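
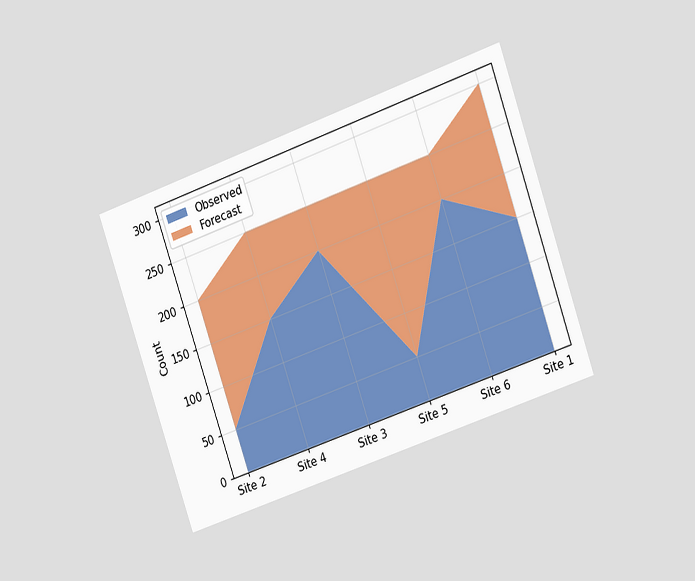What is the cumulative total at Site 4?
250

The chart is tilted about 19° counter-clockwise and viewed at a slight angle. The stacked total at Site 4 reaches 250.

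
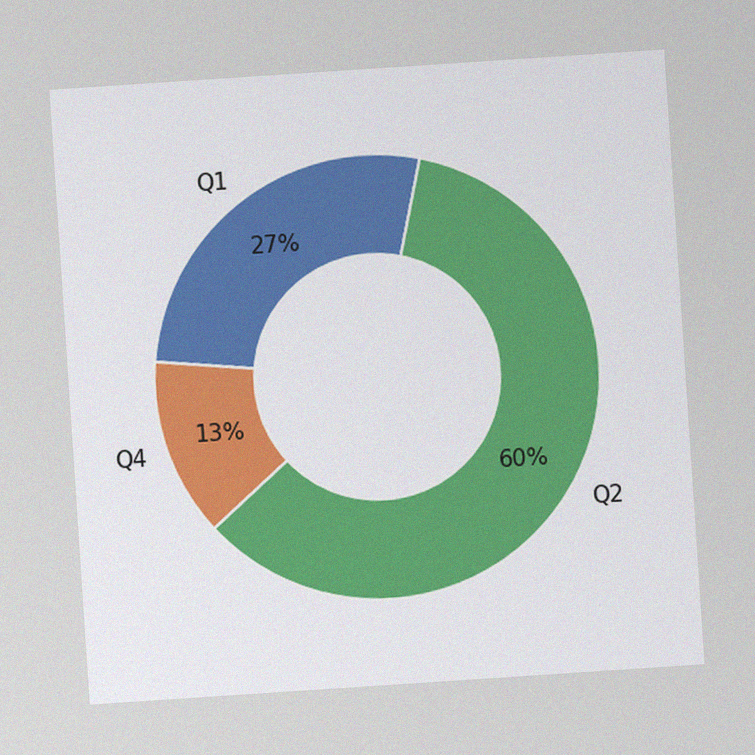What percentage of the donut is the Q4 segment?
The chart is tilted about 4° counter-clockwise, with some photo noise. The Q4 segment takes up 13% of the ring.

13%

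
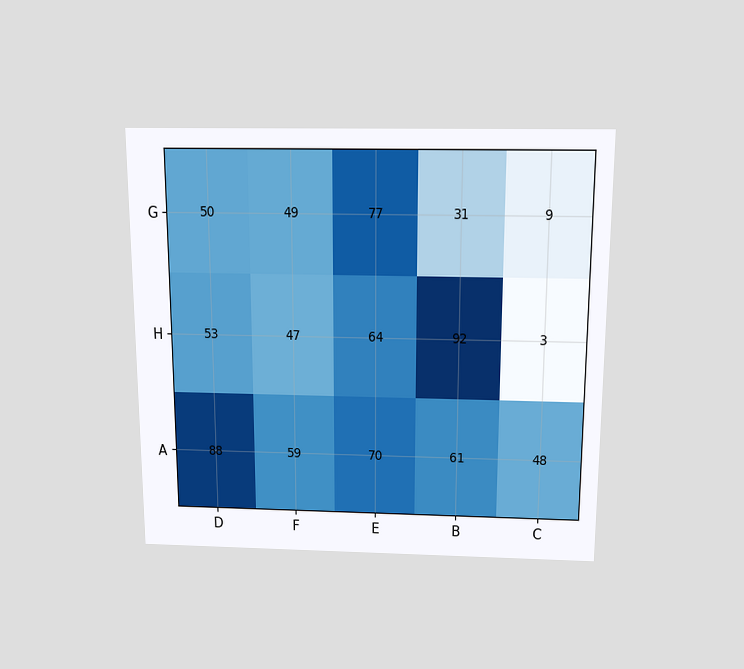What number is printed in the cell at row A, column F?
59

The chart is viewed slightly from above. The (A, F) cell reads 59.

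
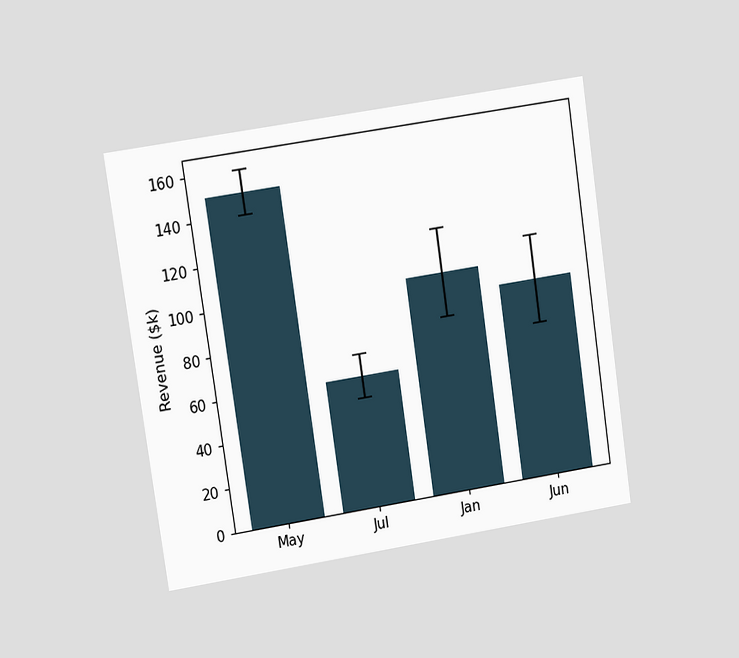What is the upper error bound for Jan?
The chart is tilted about 8° counter-clockwise and viewed at a slight angle. The Jan bar's upper whisker reaches $120k.

$120k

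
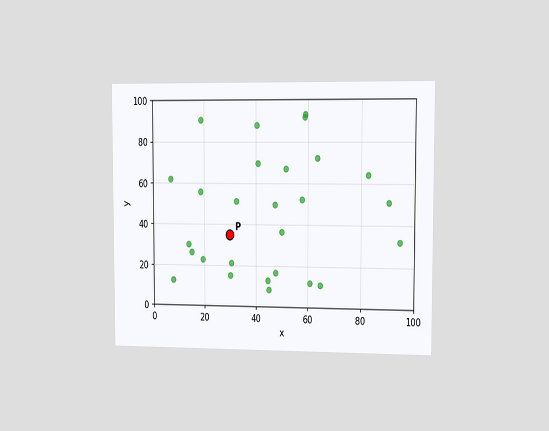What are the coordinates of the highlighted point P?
The chart is viewed slightly from the right. Following the gridlines from P to each axis, P sits at (30, 35).

(30, 35)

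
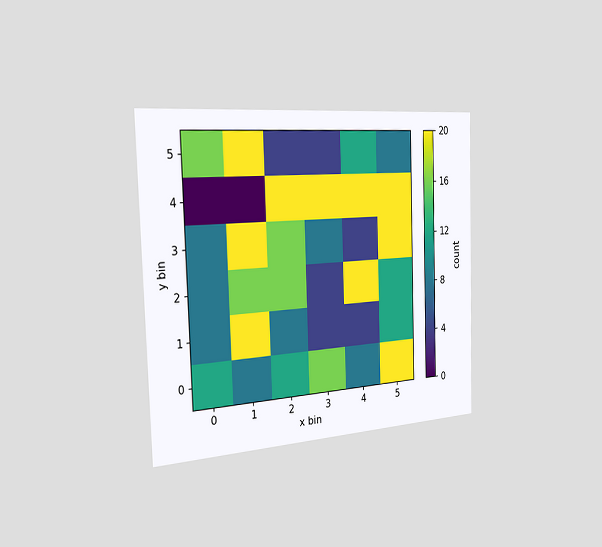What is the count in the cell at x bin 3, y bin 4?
20

The chart is viewed slightly from the left. Matching the cell (3, 4) against the colorbar gives 20.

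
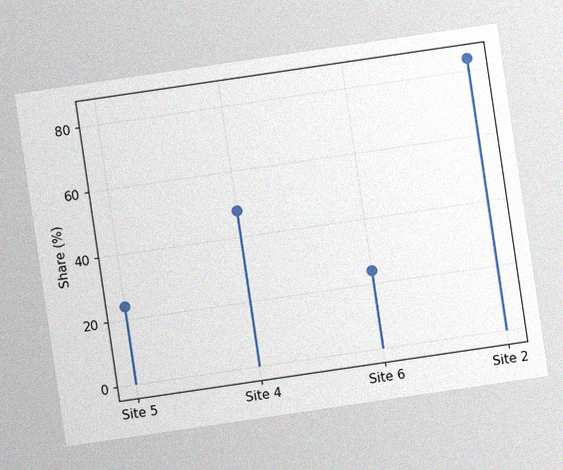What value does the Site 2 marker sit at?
84%

The chart is tilted about 8° counter-clockwise, with some photo noise. The Site 2 marker sits at 84%.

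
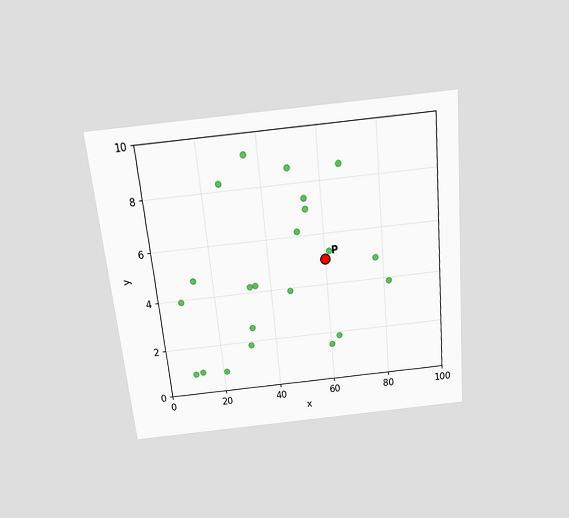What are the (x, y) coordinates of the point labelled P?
(60, 5)

The chart is tilted about 6° counter-clockwise and viewed slightly from above. Following the gridlines from P to each axis, P sits at (60, 5).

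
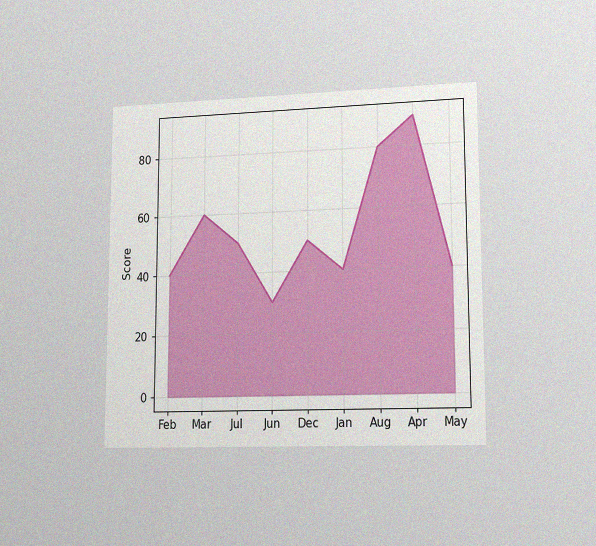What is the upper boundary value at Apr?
The chart is viewed slightly from the right, with some photo noise. At Apr the upper boundary is at 90.

90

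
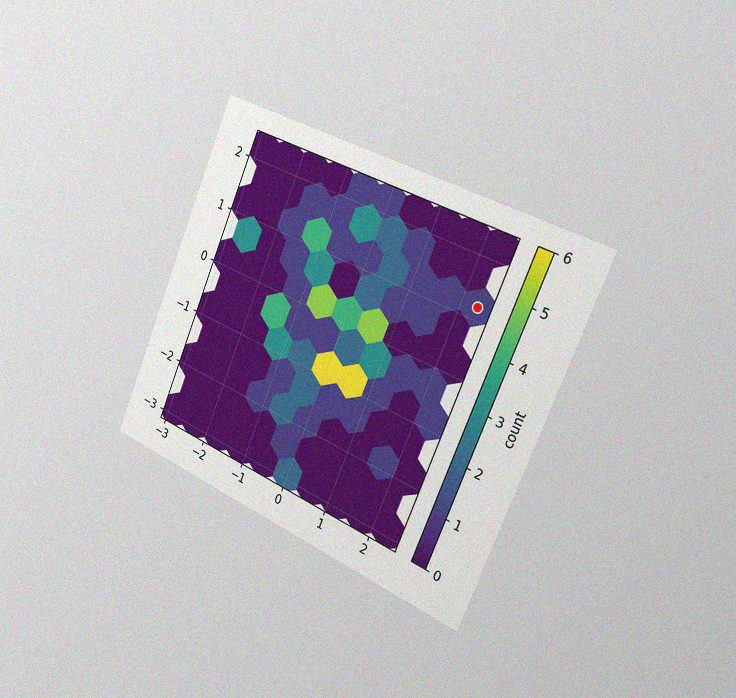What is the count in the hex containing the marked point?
1

The chart is tilted about 23° clockwise and viewed slightly from the right, with some photo noise. The marked hex reads 1 on the colorbar.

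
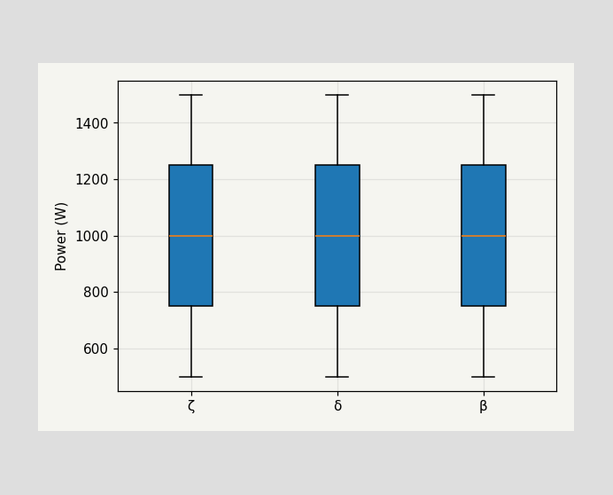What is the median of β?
The median line in the β box sits at 1000W.

1000W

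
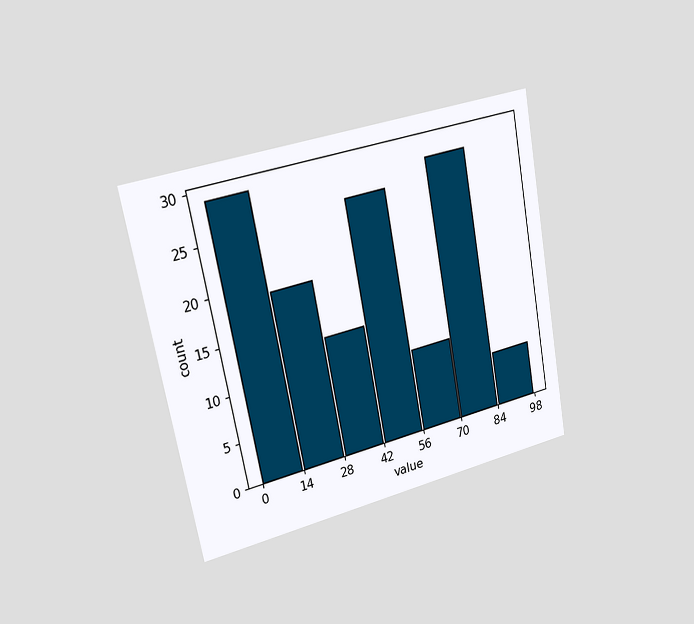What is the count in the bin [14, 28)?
19

The chart is tilted about 11° counter-clockwise and viewed slightly from the left. The [14, 28) bin has height 19.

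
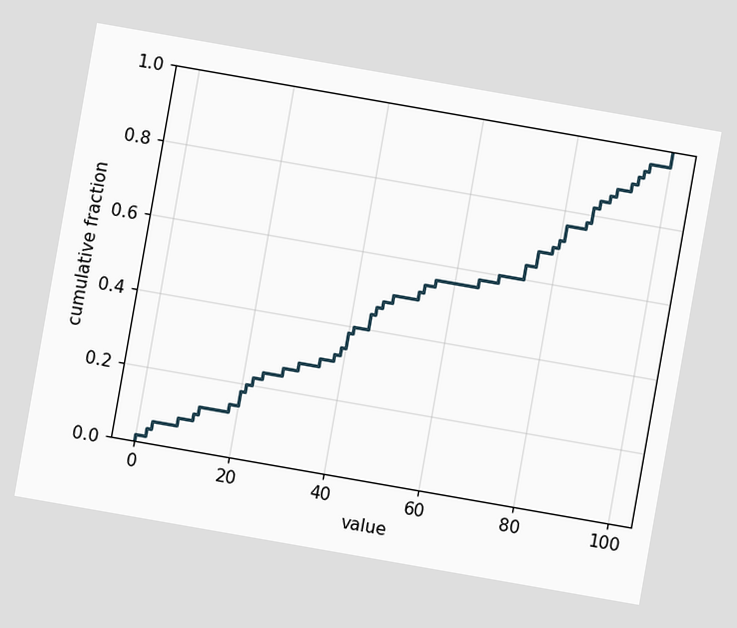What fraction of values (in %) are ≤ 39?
The chart is tilted about 10° clockwise. At x=39 the ECDF step is at 34%.

34%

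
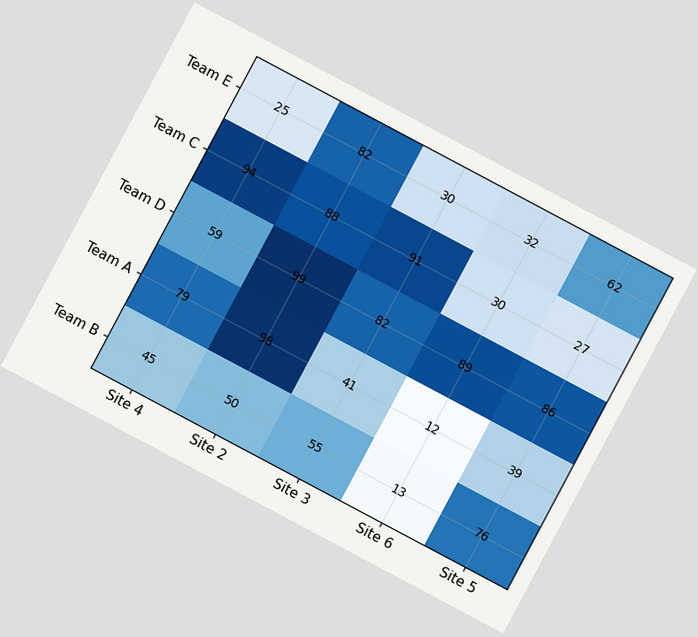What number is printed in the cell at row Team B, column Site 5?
76

The chart is tilted about 28° clockwise. The (Team B, Site 5) cell reads 76.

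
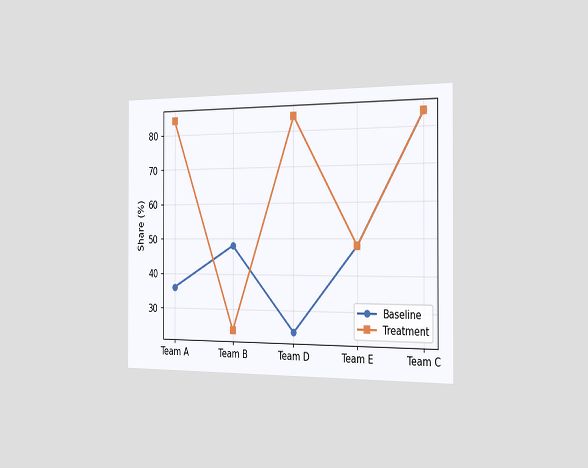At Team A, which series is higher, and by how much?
The chart is viewed slightly from the right. At Team A, Treatment sits above the other line by 48%.

Treatment, by 48%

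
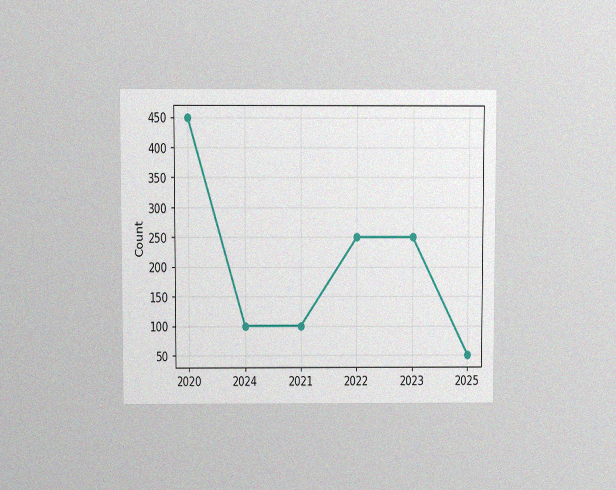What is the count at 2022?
250

The chart is viewed at a slight angle, with some photo noise. At 2022, the line is at 250.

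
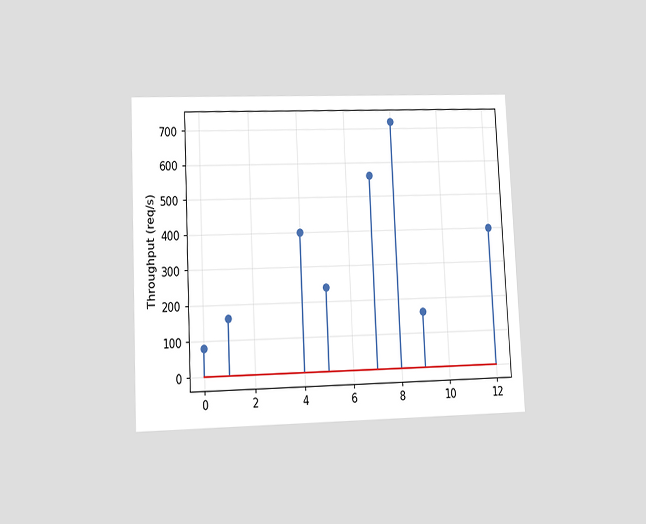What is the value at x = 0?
The chart is tilted about 3° counter-clockwise and viewed at a slight angle. The stem at x=0 reaches 80req/s.

80req/s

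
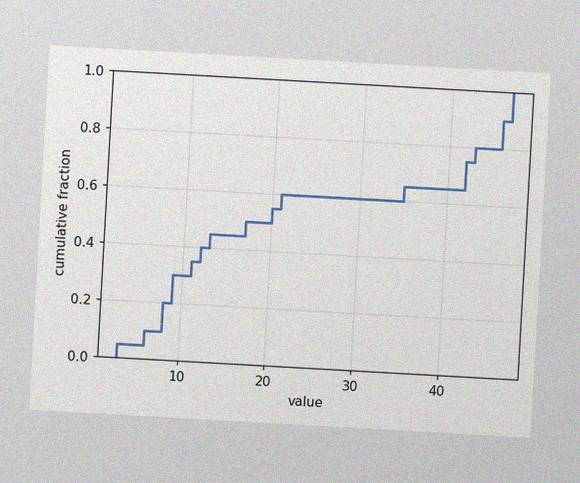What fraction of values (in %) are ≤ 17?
The chart is tilted about 3° clockwise, with some photo noise. At x=17 the ECDF step is at 50%.

50%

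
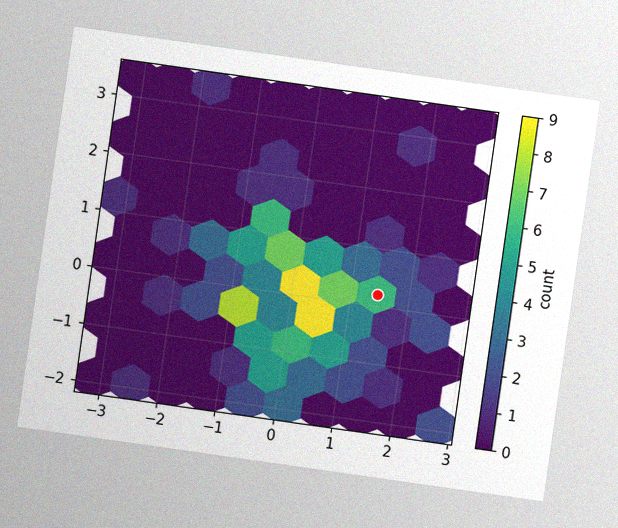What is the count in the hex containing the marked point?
6

The chart is tilted about 8° clockwise, with some photo noise. The marked hex reads 6 on the colorbar.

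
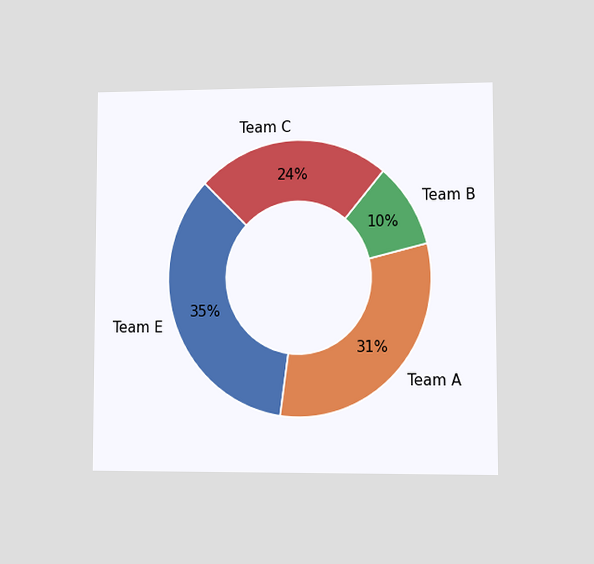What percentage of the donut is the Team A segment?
The chart is viewed at a slight angle. The Team A segment takes up 31% of the ring.

31%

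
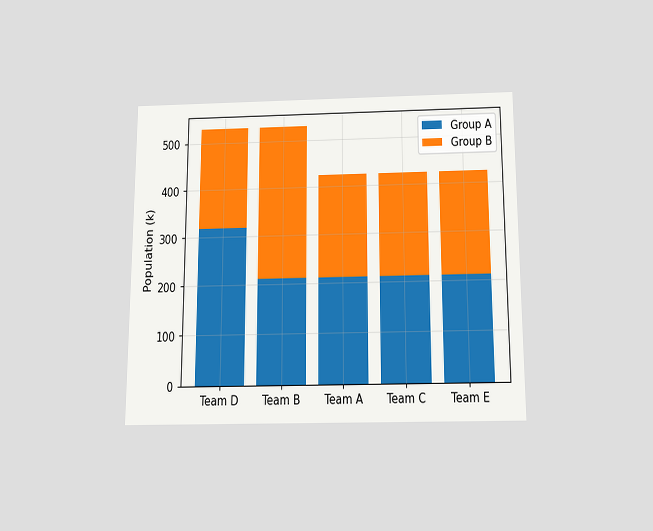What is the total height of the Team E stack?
The chart is viewed slightly from below. The Team E stack's top reaches 424k on the y-axis.

424k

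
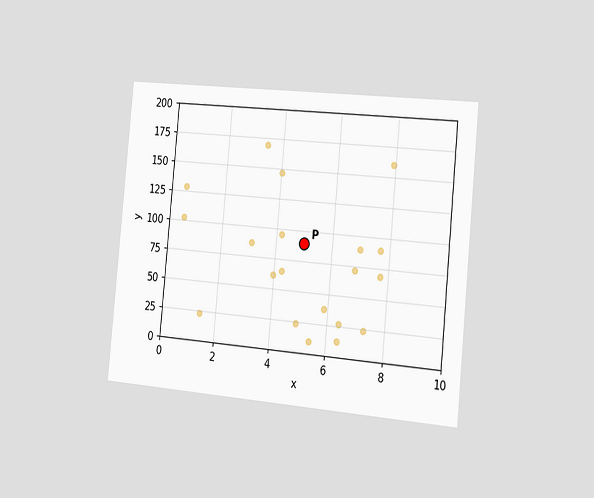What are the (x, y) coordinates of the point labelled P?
The chart is tilted about 5° clockwise and viewed slightly from the right. Following the gridlines from P to each axis, P sits at (5, 90).

(5, 90)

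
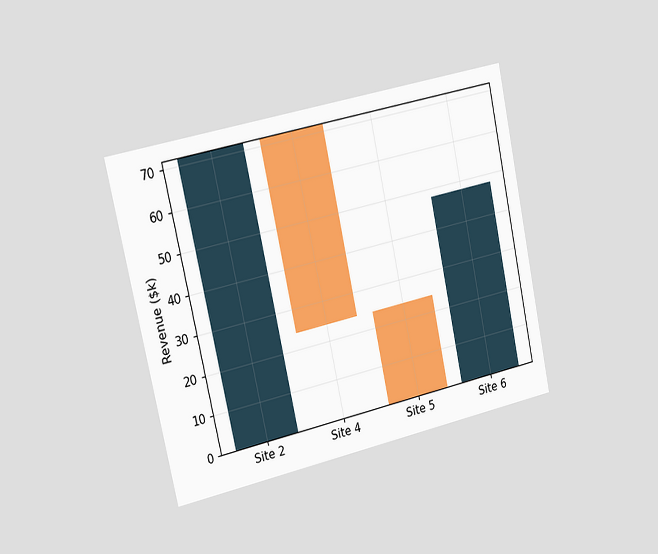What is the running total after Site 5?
The chart is tilted about 12° counter-clockwise and viewed slightly from the left. After Site 5 the running total reaches $0k.

$0k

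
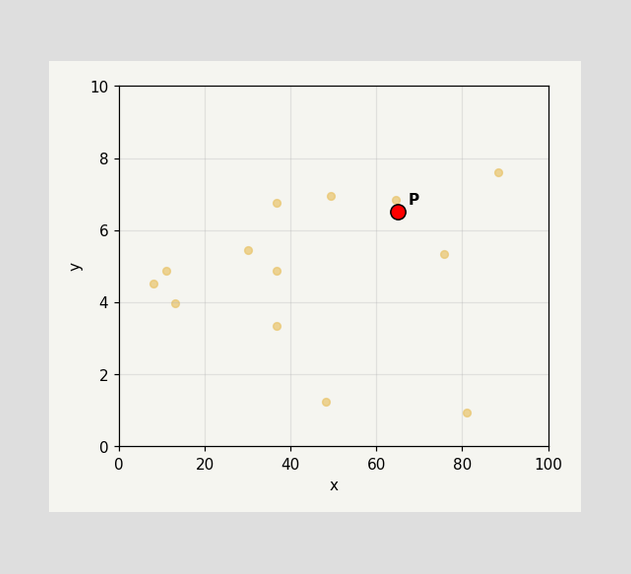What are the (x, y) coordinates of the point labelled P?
Following the gridlines from P to each axis, P sits at (65, 6.5).

(65, 6.5)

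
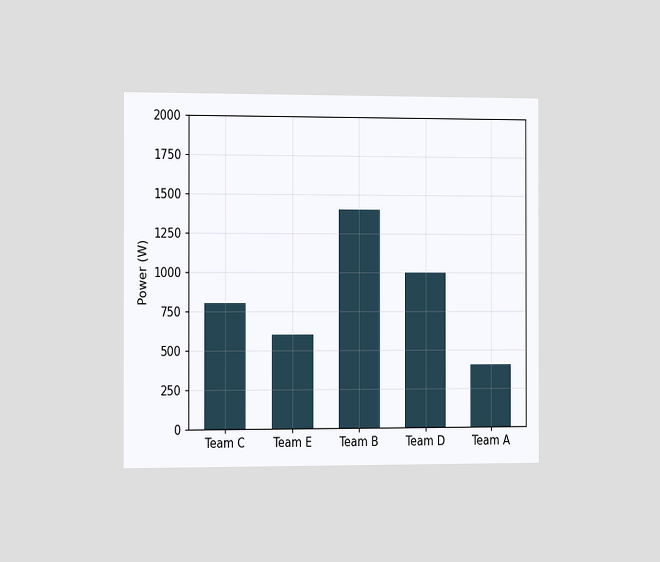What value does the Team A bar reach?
400W

The chart is viewed slightly from the left. Reading along the chart's y-axis, the Team A bar reaches 400W.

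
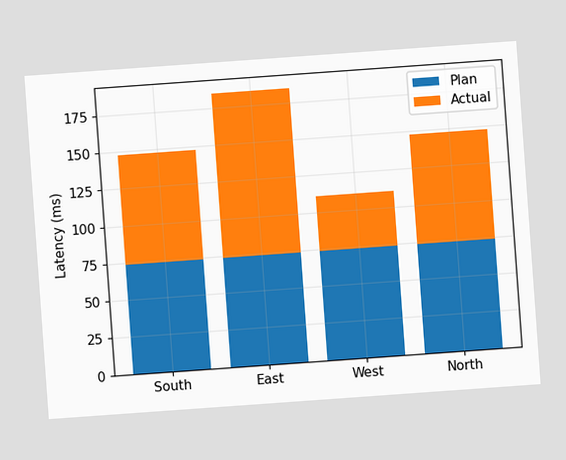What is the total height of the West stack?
The chart is tilted about 4° counter-clockwise. The West stack's top reaches 111ms on the y-axis.

111ms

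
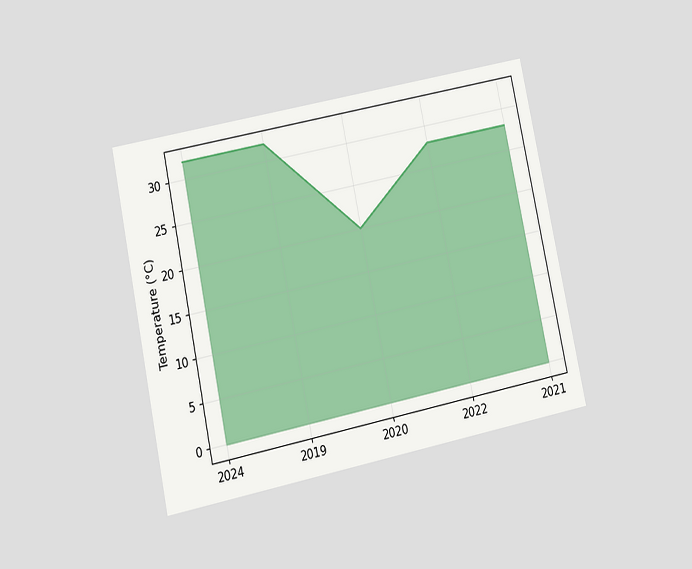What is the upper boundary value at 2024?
The chart is tilted about 12° counter-clockwise and viewed at a slight angle. At 2024 the upper boundary is at 32°C.

32°C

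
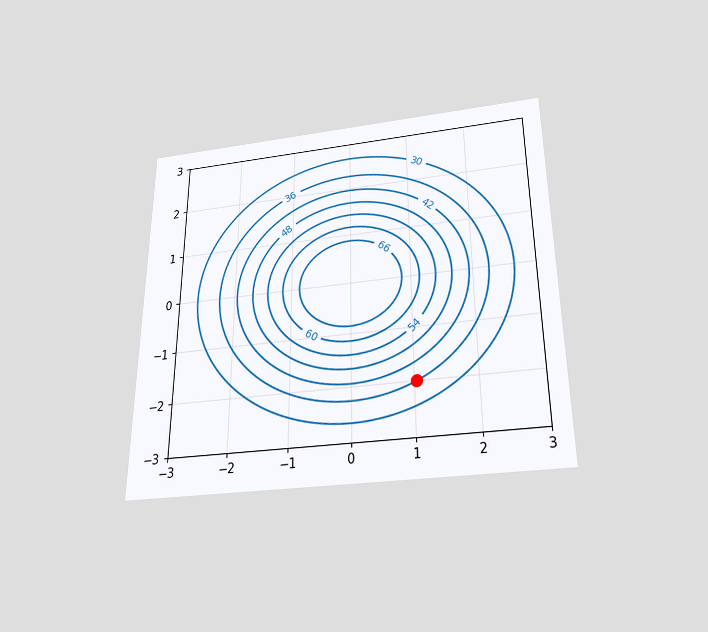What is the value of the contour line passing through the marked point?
36

The chart is viewed slightly from below. The marked point sits on the contour labelled 36.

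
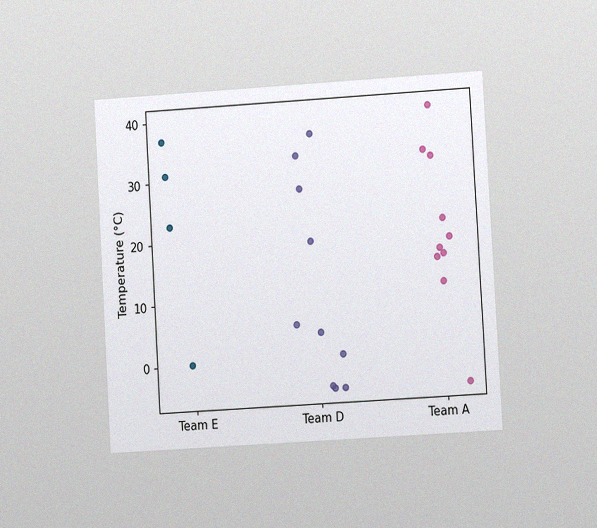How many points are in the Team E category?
The chart is tilted about 3° counter-clockwise and viewed at a slight angle, with some photo noise. Counting the markers in the Team E column gives 4.

4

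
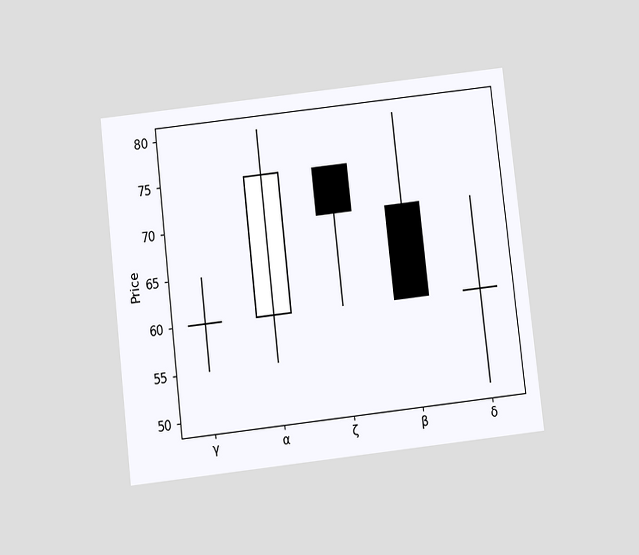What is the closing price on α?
The chart is tilted about 6° counter-clockwise and viewed slightly from below. The α candle closes at 75.

75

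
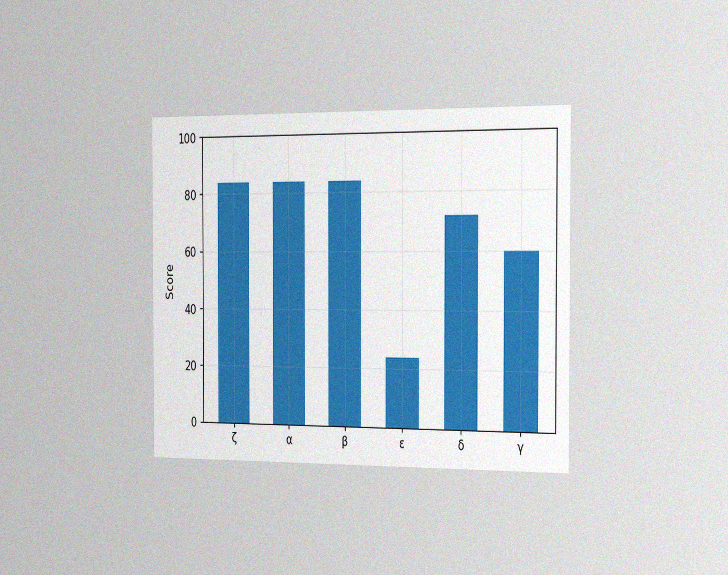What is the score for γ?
The chart is viewed slightly from the right, with some photo noise. Reading along the chart's y-axis, the γ bar reaches 60.

60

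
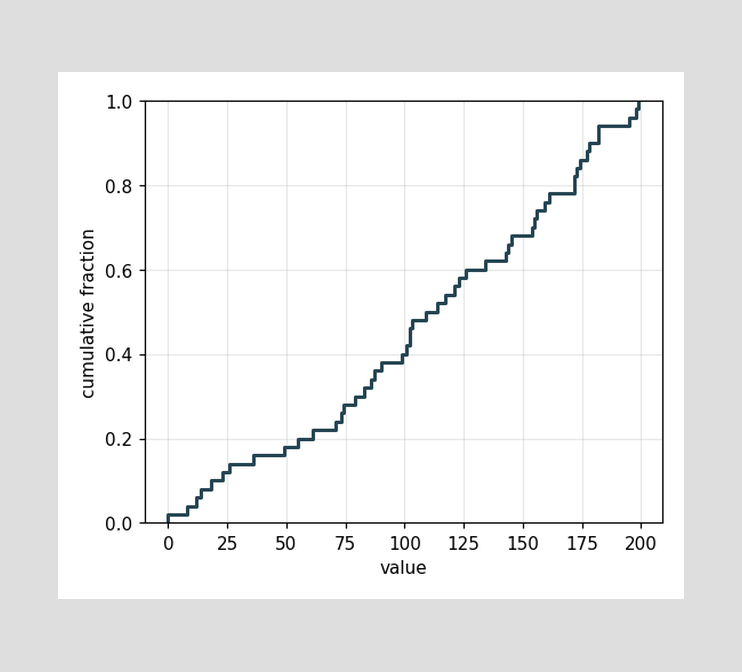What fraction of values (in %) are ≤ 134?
62%

At x=134 the ECDF step is at 62%.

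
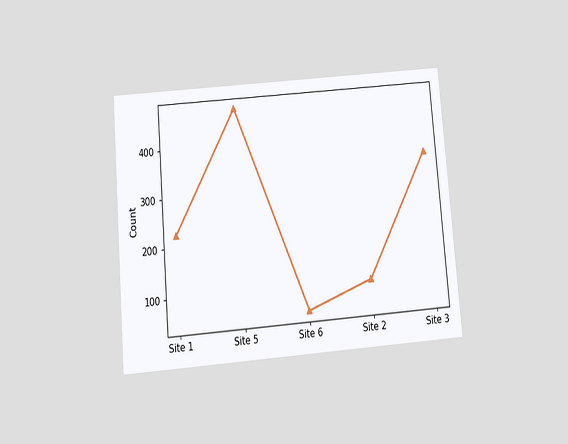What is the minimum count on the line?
50

The chart is tilted about 5° counter-clockwise and viewed slightly from below. The lowest point is at Site 6, and reading across to the y-axis gives 50.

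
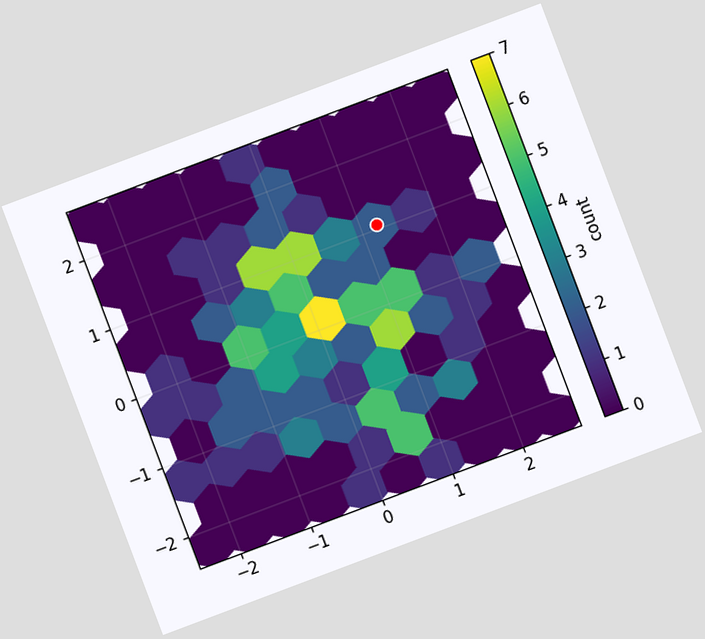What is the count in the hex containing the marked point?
2

The chart is tilted about 21° counter-clockwise. The marked hex reads 2 on the colorbar.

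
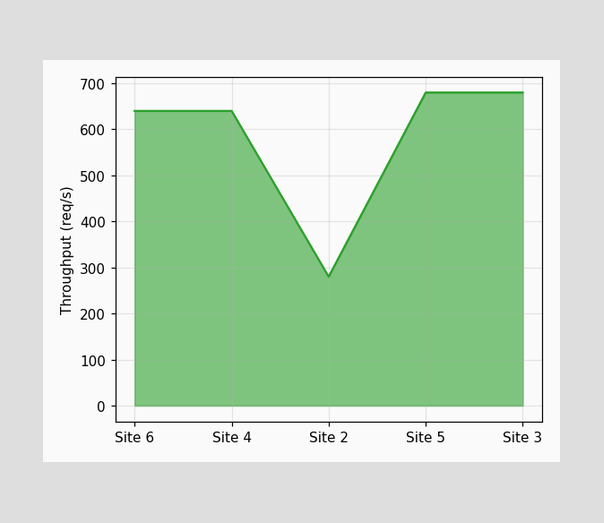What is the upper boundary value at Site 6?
At Site 6 the upper boundary is at 640req/s.

640req/s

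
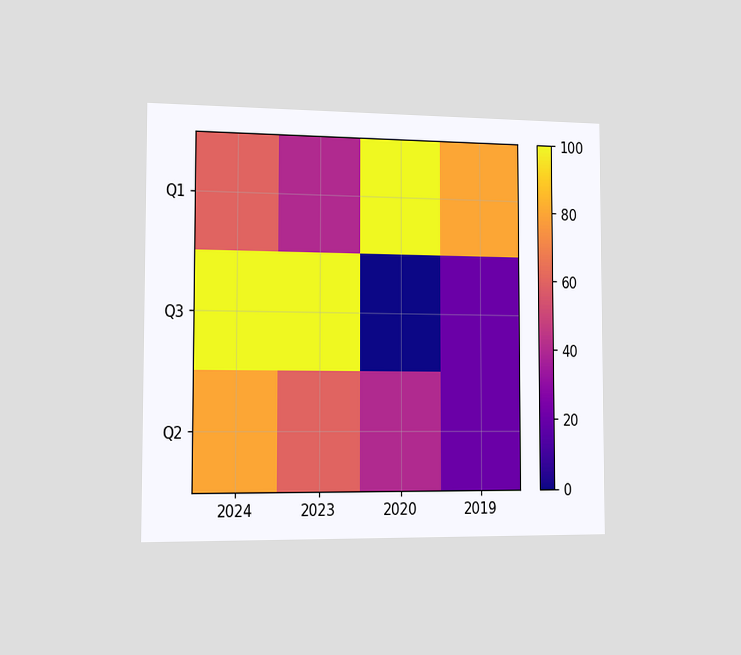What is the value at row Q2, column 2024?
The chart is viewed slightly from the left. Matching cell (Q2, 2024) against the colorbar gives 80.

80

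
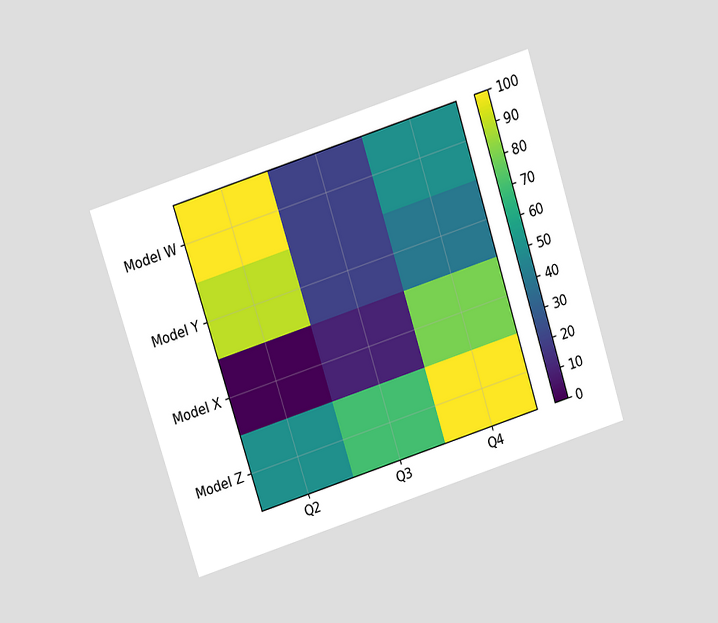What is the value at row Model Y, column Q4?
The chart is tilted about 18° counter-clockwise and viewed slightly from above. Matching cell (Model Y, Q4) against the colorbar gives 40.

40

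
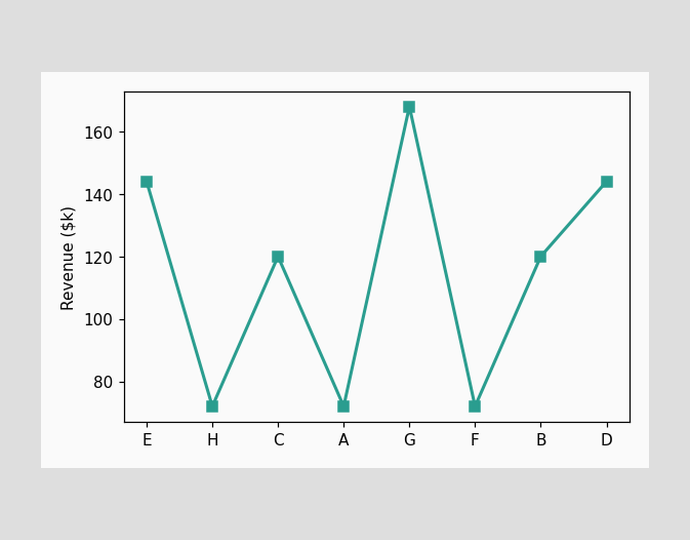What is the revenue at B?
$120k

At B, the line is at $120k.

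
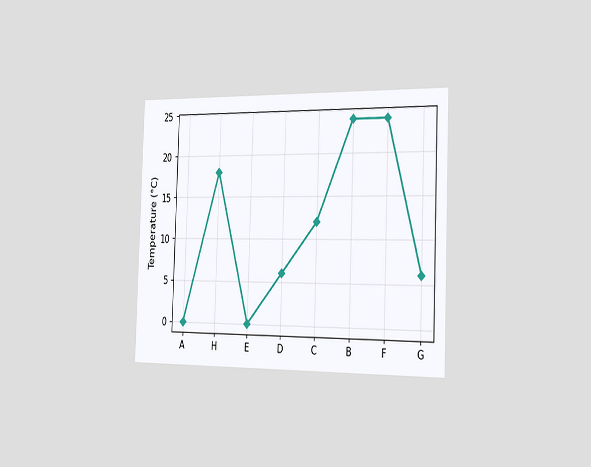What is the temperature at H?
18°C

The chart is tilted about 2° clockwise and viewed slightly from the right. At H, the line is at 18°C.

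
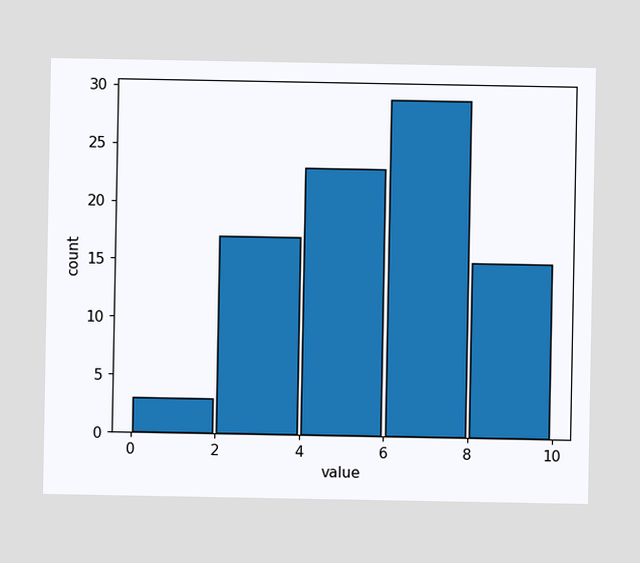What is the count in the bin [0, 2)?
The [0, 2) bin has height 3.

3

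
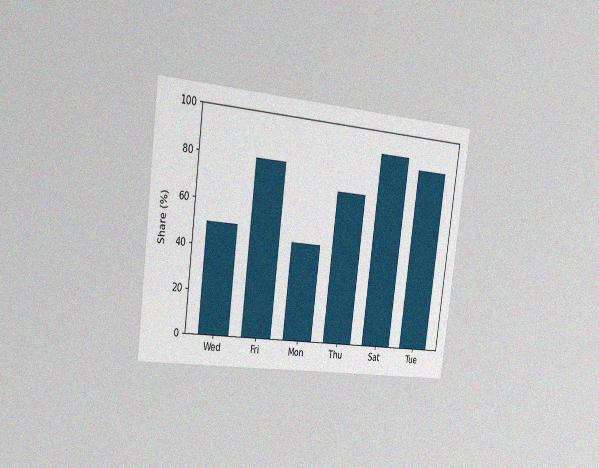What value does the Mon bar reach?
45%

The chart is tilted about 7° clockwise and viewed slightly from the left, with some photo noise. Reading along the chart's y-axis, the Mon bar reaches 45%.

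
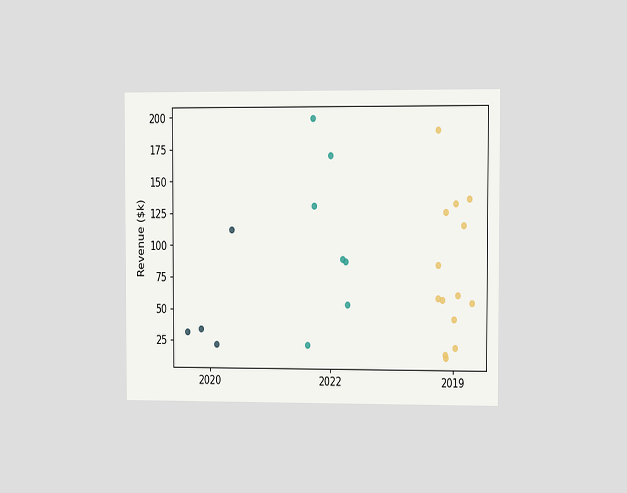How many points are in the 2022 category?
7

The chart is viewed slightly from the right. Counting the markers in the 2022 column gives 7.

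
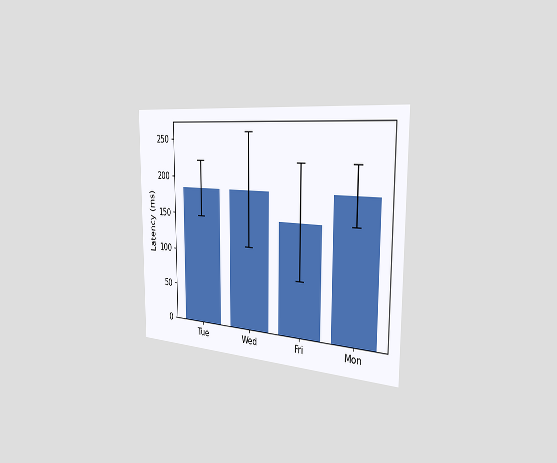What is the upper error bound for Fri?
222ms

The chart is viewed slightly from the right. The Fri bar's upper whisker reaches 222ms.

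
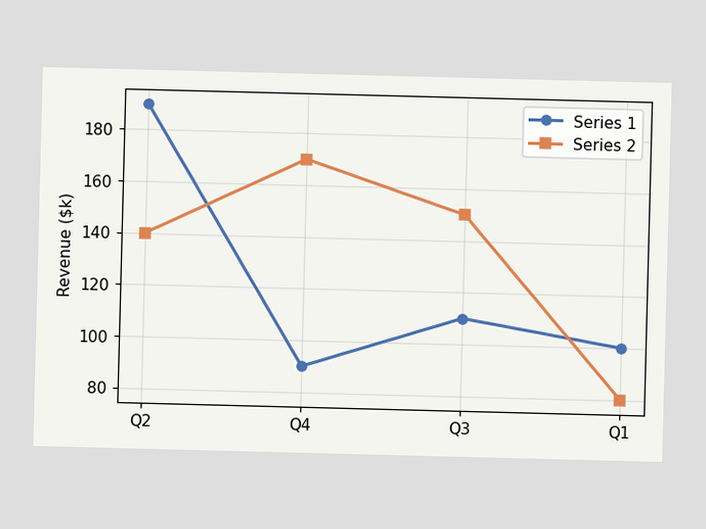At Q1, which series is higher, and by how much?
Series 1, by $20k

At Q1, Series 1 sits above the other line by $20k.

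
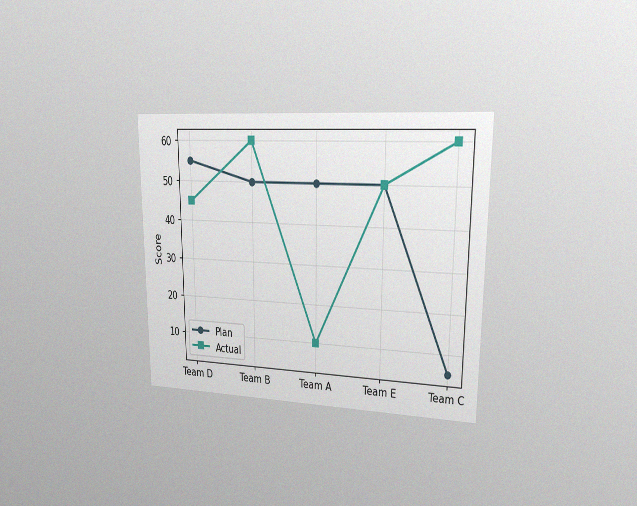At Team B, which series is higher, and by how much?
The chart is viewed at a slight angle, with some photo noise. At Team B, Actual sits above the other line by 10.

Actual, by 10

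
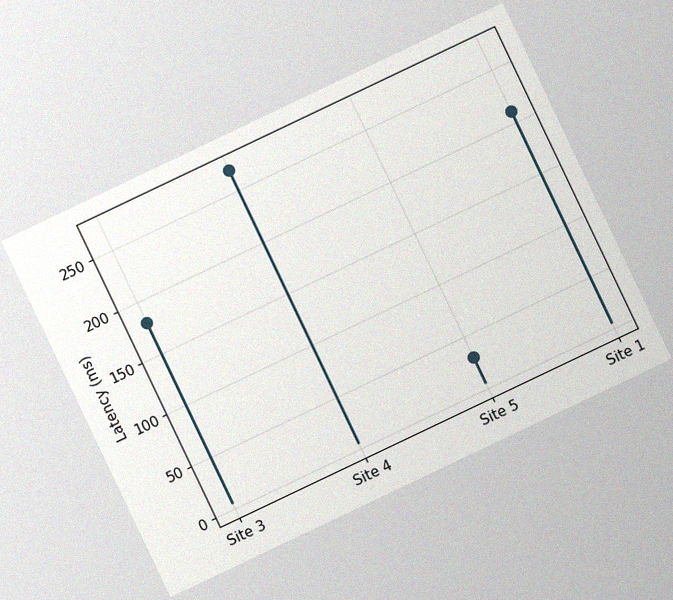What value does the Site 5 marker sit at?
30ms

The chart is tilted about 25° counter-clockwise, with some photo noise. The Site 5 marker sits at 30ms.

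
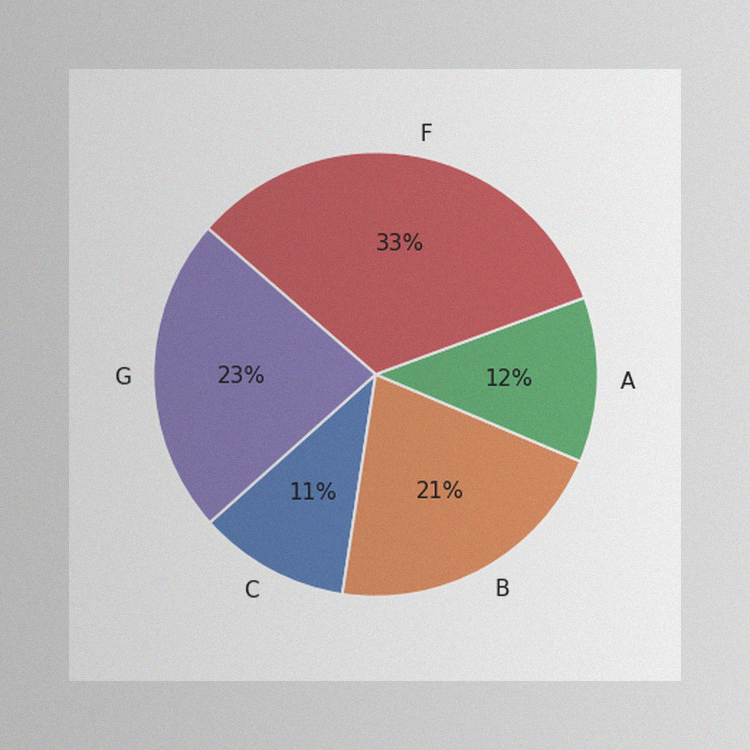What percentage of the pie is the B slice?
21%

The image has some photo noise and uneven lighting. The B slice takes up 21% of the pie.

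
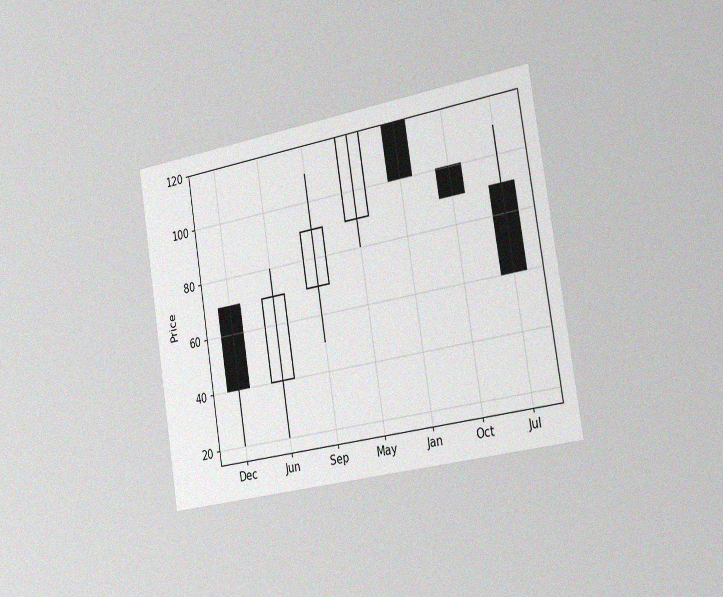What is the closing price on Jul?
60

The chart is tilted about 9° counter-clockwise and viewed slightly from the right, with some photo noise. The Jul candle closes at 60.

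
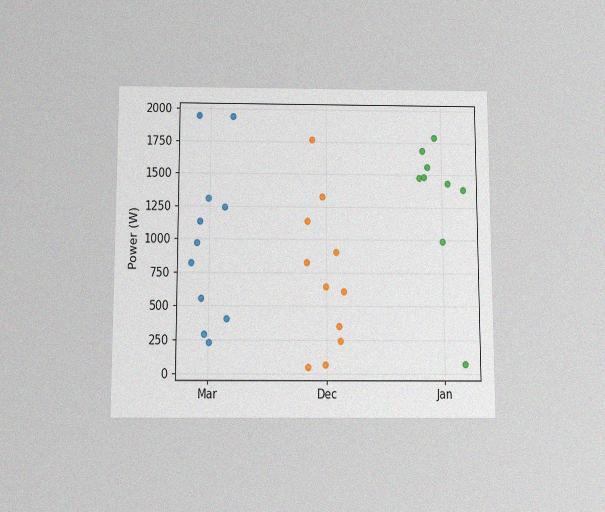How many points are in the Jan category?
The chart is viewed slightly from below, with some photo noise. Counting the markers in the Jan column gives 9.

9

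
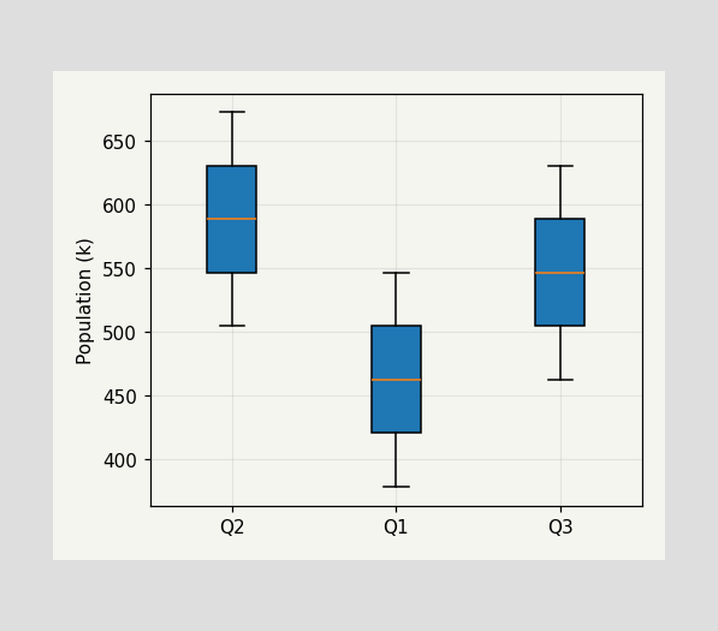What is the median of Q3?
The median line in the Q3 box sits at 546k.

546k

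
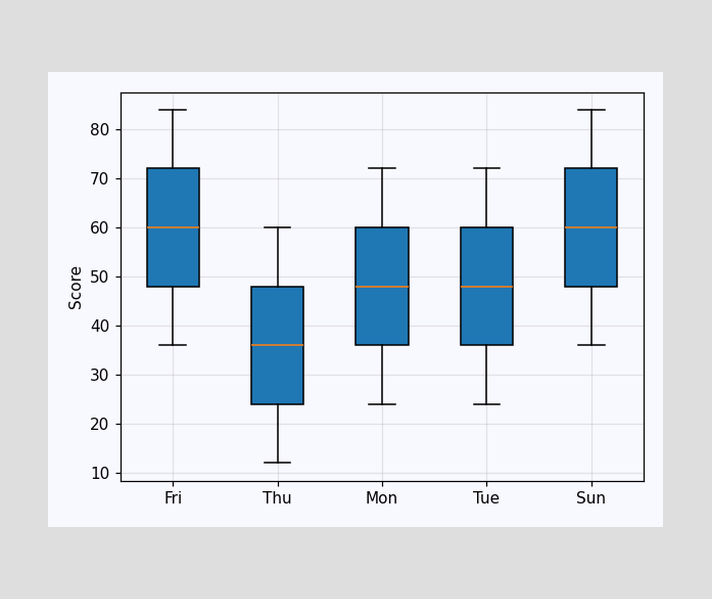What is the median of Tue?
48

The median line in the Tue box sits at 48.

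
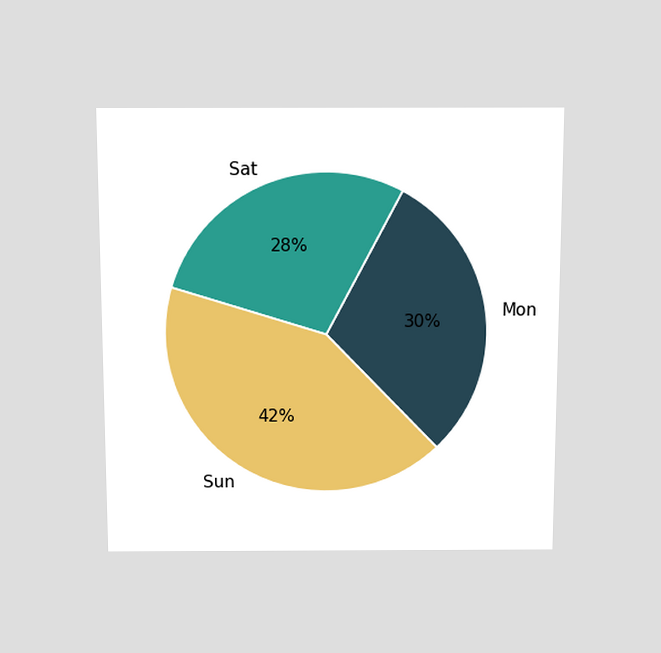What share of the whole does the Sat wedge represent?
28%

The chart is viewed slightly from above. The Sat slice takes up 28% of the pie.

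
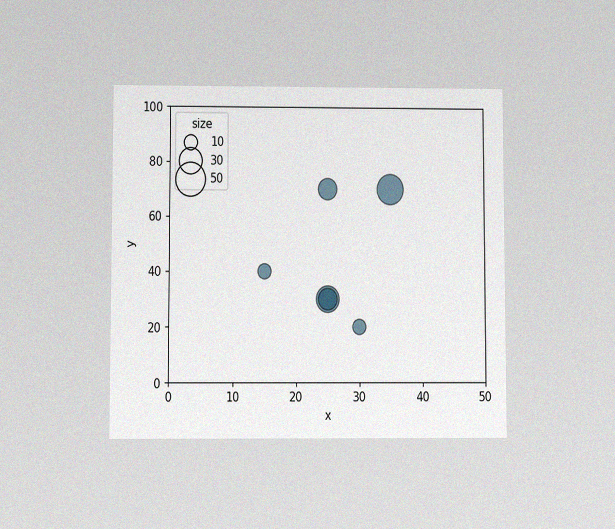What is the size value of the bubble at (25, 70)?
20

The chart is viewed at a slight angle, with some photo noise. Matching the bubble at (25, 70) against the size legend gives 20.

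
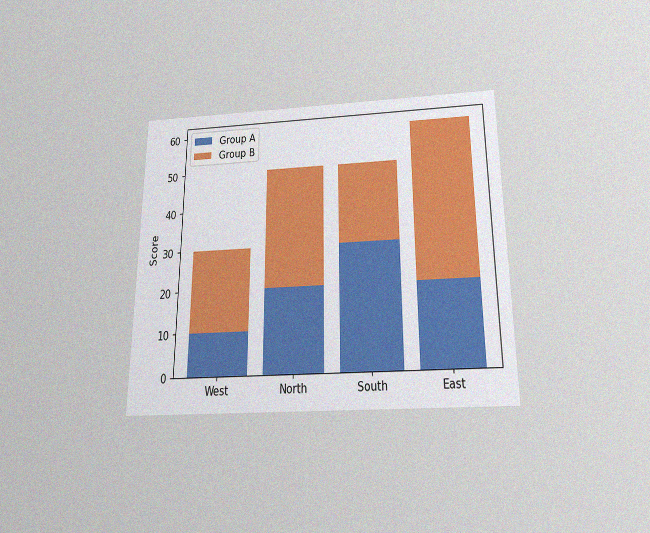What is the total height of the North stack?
50

The chart is viewed slightly from below, with some photo noise. The North stack's top reaches 50 on the y-axis.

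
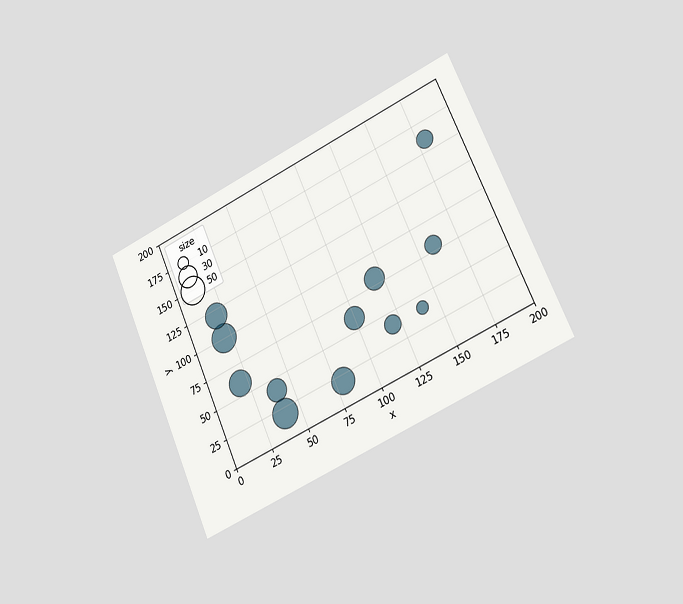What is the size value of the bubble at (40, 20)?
50

The chart is tilted about 24° counter-clockwise and viewed slightly from the right. Matching the bubble at (40, 20) against the size legend gives 50.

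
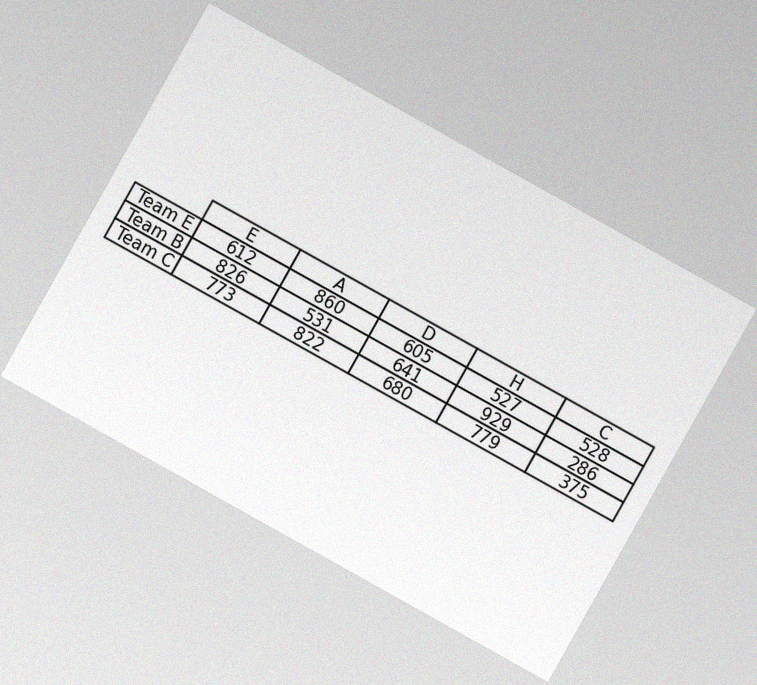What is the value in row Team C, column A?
The chart is tilted about 29° clockwise, with some photo noise. The (Team C, A) cell reads 822.

822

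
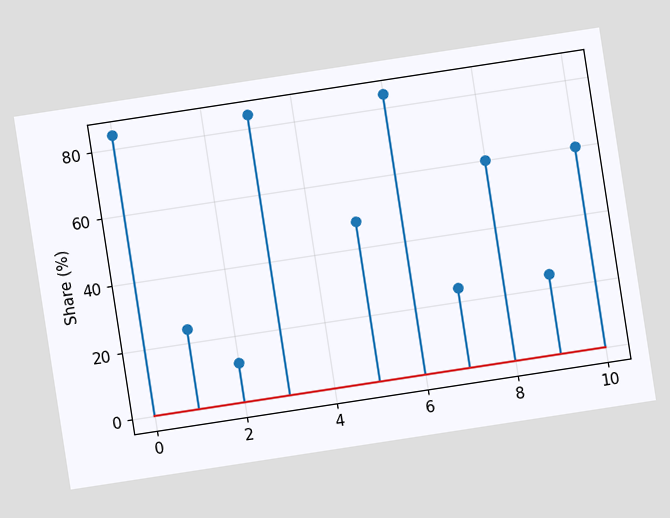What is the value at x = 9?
The chart is tilted about 9° counter-clockwise. The stem at x=9 reaches 24%.

24%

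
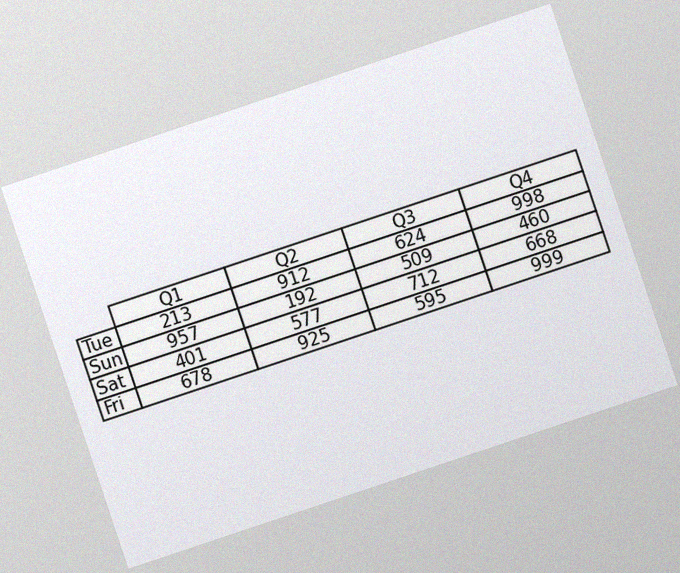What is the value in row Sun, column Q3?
509

The chart is tilted about 18° counter-clockwise, with some photo noise. The (Sun, Q3) cell reads 509.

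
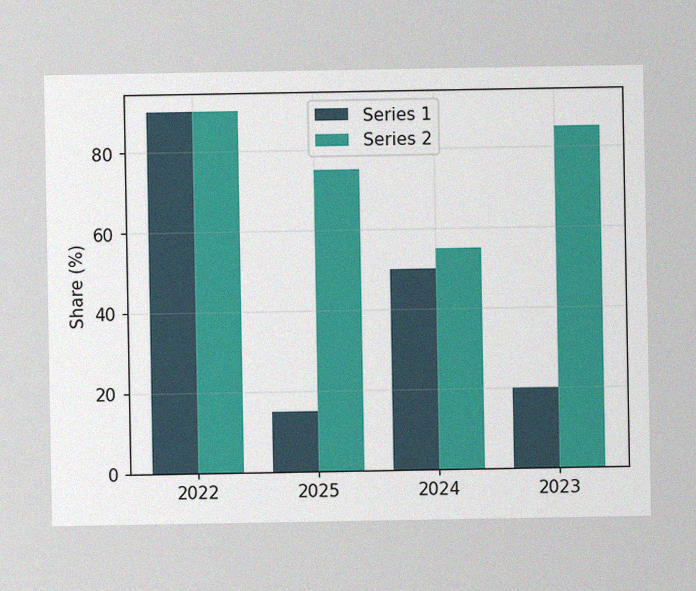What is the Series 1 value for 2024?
The image has some photo noise and uneven lighting. The Series 1 bar at 2024 reaches 50% on the y-axis.

50%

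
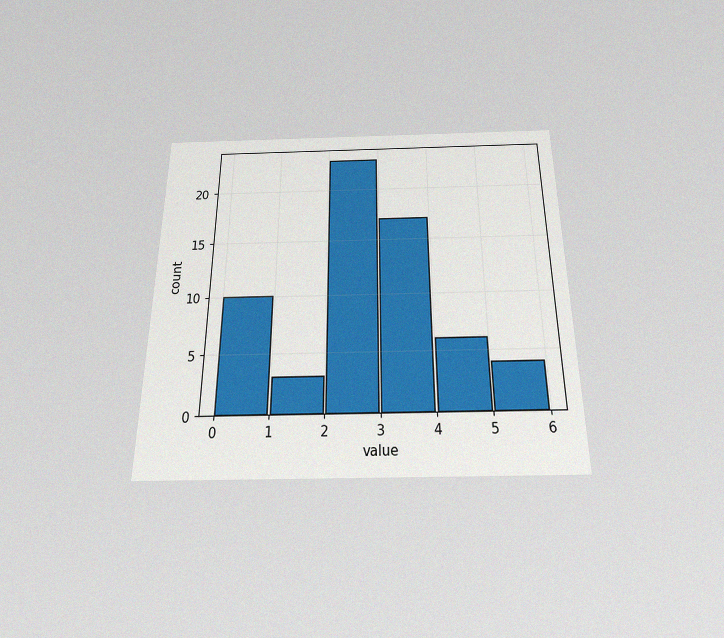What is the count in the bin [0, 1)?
10

The chart is viewed slightly from below, with some photo noise. The [0, 1) bin has height 10.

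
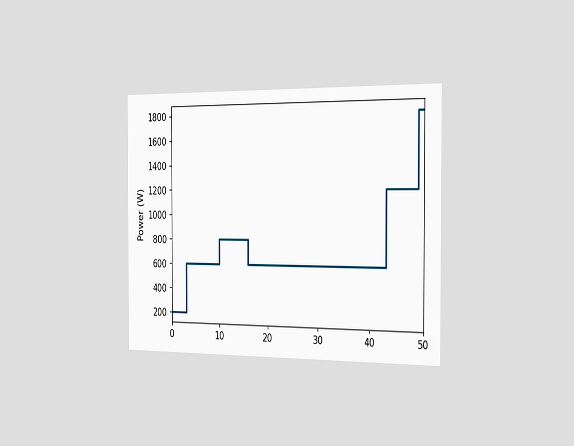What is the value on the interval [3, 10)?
The chart is viewed slightly from the right. On [3, 10) the step sits at 600W.

600W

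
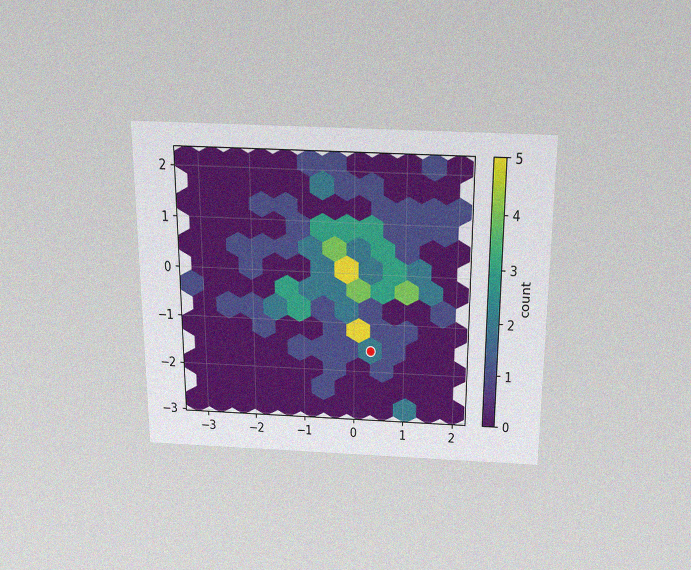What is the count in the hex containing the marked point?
2

The chart is viewed slightly from above, with some photo noise. The marked hex reads 2 on the colorbar.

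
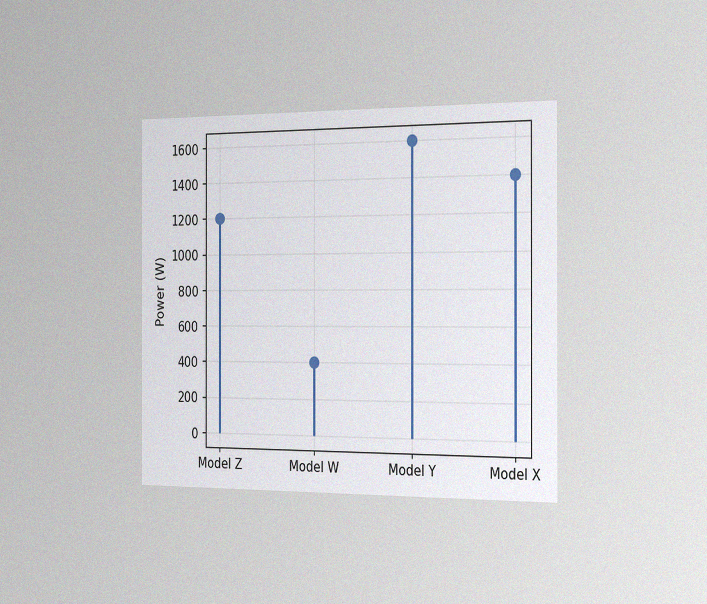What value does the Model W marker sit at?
The chart is viewed slightly from the right, with some photo noise. The Model W marker sits at 400W.

400W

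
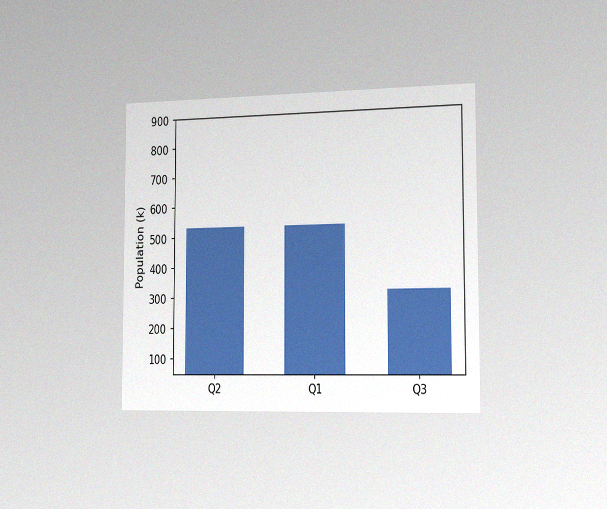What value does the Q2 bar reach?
The chart is viewed slightly from the right, with some photo noise. Reading along the chart's y-axis, the Q2 bar reaches 530k.

530k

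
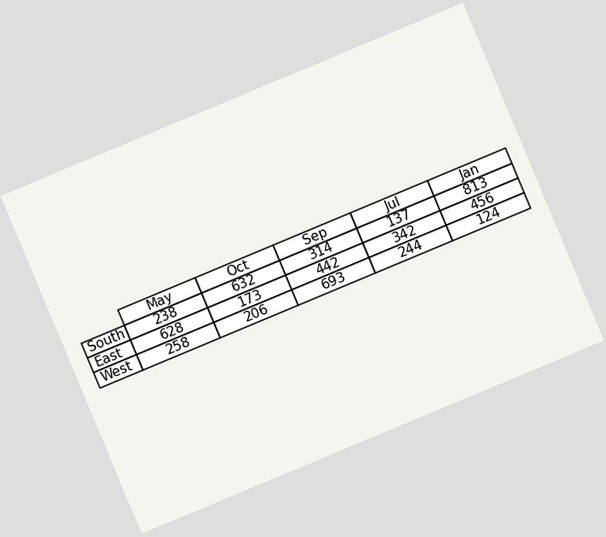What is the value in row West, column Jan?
The chart is tilted about 23° counter-clockwise. The (West, Jan) cell reads 124.

124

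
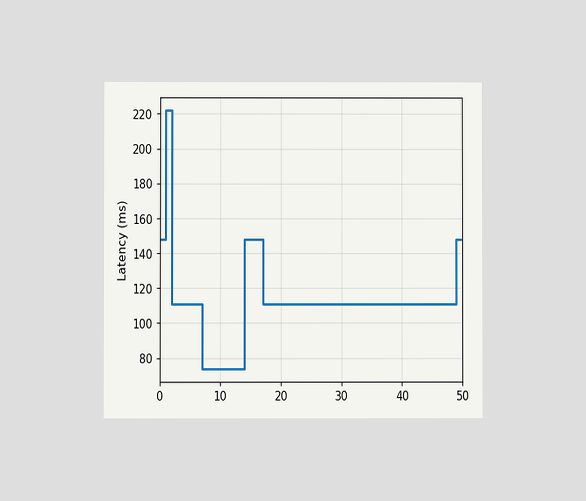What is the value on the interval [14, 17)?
148ms

The chart is viewed at a slight angle. On [14, 17) the step sits at 148ms.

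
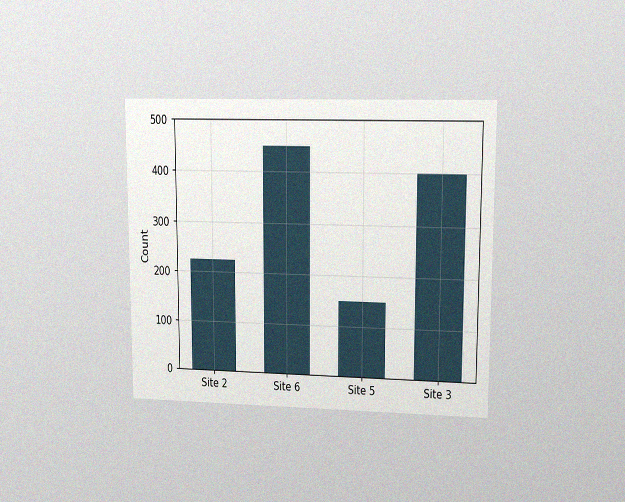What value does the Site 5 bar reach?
The chart is viewed at a slight angle, with some photo noise. Reading along the chart's y-axis, the Site 5 bar reaches 150.

150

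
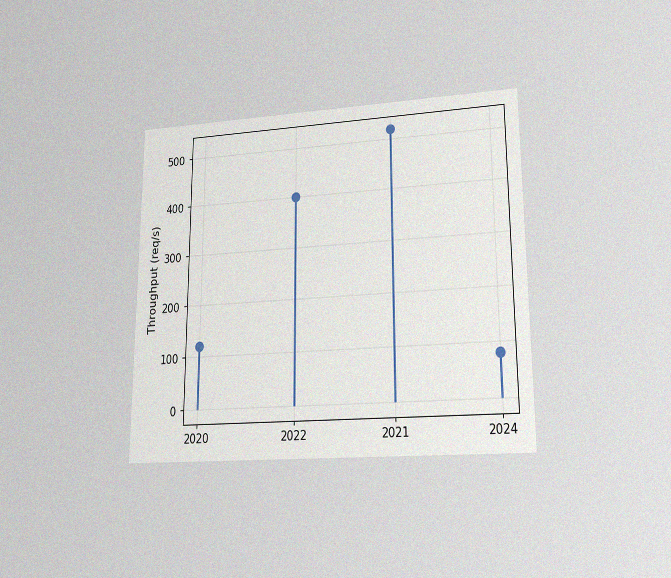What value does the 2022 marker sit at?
400req/s

The chart is viewed at a slight angle, with some photo noise. The 2022 marker sits at 400req/s.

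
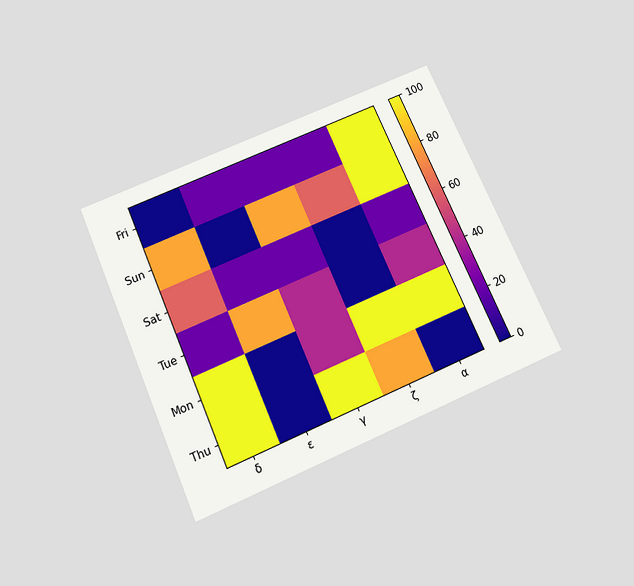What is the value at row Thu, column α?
The chart is tilted about 24° counter-clockwise and viewed slightly from below. Matching cell (Thu, α) against the colorbar gives 0.

0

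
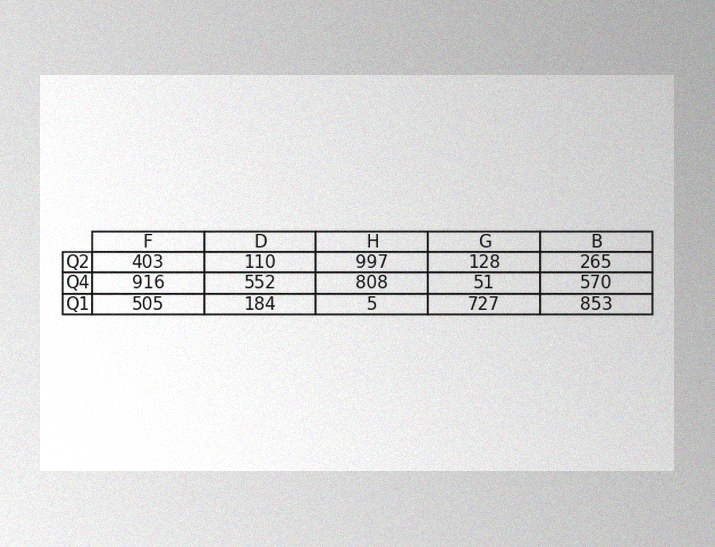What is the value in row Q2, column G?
128

The image has some photo noise and uneven lighting. The (Q2, G) cell reads 128.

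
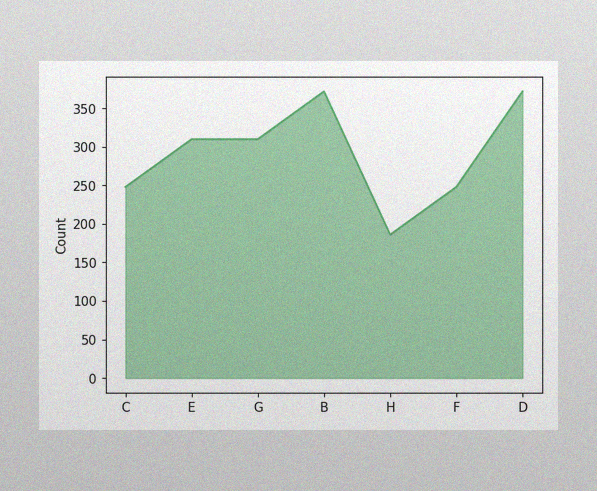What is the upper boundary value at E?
The image has some photo noise and uneven lighting. At E the upper boundary is at 310.

310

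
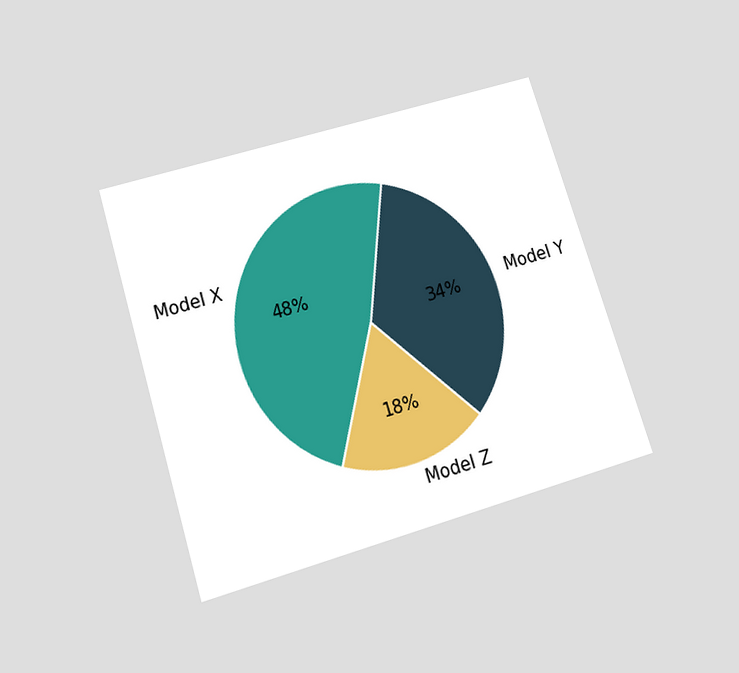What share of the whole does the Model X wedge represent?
The chart is tilted about 17° counter-clockwise and viewed slightly from below. The Model X slice takes up 48% of the pie.

48%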